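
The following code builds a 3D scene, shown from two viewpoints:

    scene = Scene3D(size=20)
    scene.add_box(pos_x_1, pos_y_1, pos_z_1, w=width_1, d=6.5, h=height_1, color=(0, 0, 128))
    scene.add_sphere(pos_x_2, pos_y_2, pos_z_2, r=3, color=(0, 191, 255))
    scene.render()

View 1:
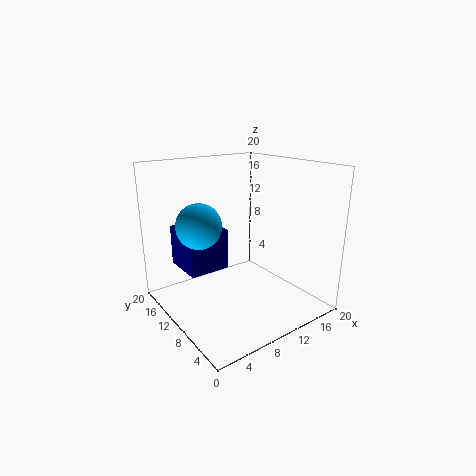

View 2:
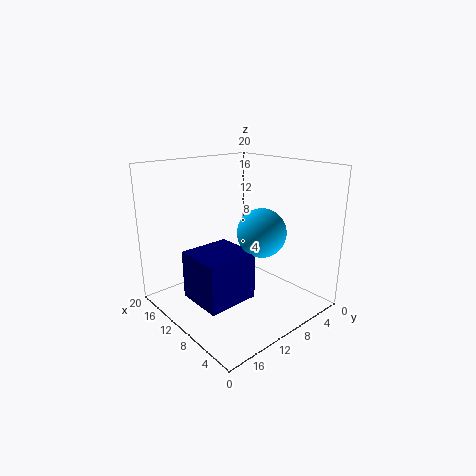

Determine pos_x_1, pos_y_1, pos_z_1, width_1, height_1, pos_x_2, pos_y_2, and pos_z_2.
pos_x_1 = 4
pos_y_1 = 12.5
pos_z_1 = 4.5
width_1 = 6
height_1 = 6
pos_x_2 = 4.5
pos_y_2 = 11
pos_z_2 = 12.5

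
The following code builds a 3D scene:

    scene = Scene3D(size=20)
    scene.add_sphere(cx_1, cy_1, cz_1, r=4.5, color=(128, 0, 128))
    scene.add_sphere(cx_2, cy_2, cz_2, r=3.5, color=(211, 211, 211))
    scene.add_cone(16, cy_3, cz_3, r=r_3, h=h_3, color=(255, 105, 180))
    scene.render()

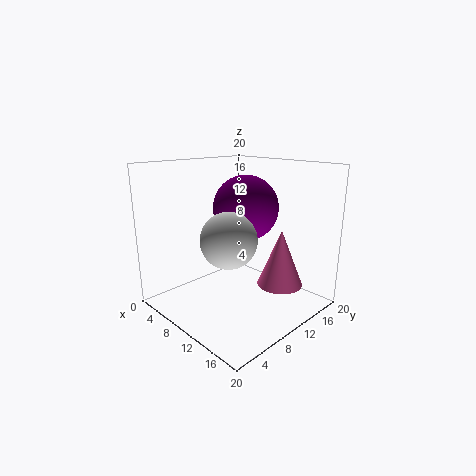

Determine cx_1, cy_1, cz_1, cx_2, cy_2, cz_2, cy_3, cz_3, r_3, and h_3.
cx_1 = 10; cy_1 = 11.5; cz_1 = 14; cx_2 = 13; cy_2 = 5.5; cz_2 = 11.5; cy_3 = 12; cz_3 = 4.5; r_3 = 3; h_3 = 7.5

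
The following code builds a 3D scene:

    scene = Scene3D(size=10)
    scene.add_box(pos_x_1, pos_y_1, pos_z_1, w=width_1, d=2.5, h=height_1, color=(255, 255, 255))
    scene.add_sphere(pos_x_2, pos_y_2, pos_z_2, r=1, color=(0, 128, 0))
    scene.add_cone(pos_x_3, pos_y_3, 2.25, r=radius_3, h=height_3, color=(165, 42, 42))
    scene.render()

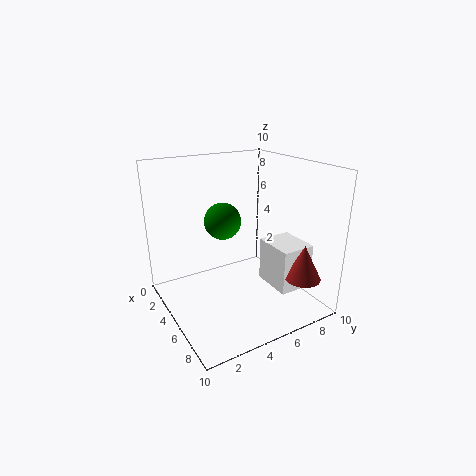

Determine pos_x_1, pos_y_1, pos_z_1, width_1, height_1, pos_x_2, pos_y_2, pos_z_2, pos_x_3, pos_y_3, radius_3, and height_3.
pos_x_1 = 4.5
pos_y_1 = 7.25
pos_z_1 = 1
width_1 = 3
height_1 = 3.25
pos_x_2 = 8
pos_y_2 = 2.25
pos_z_2 = 7.75
pos_x_3 = 8
pos_y_3 = 8.5
radius_3 = 1.25
height_3 = 2.5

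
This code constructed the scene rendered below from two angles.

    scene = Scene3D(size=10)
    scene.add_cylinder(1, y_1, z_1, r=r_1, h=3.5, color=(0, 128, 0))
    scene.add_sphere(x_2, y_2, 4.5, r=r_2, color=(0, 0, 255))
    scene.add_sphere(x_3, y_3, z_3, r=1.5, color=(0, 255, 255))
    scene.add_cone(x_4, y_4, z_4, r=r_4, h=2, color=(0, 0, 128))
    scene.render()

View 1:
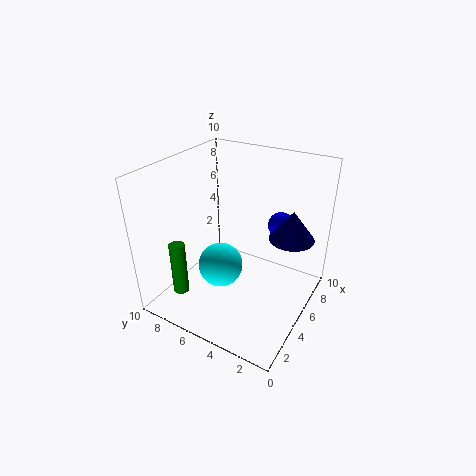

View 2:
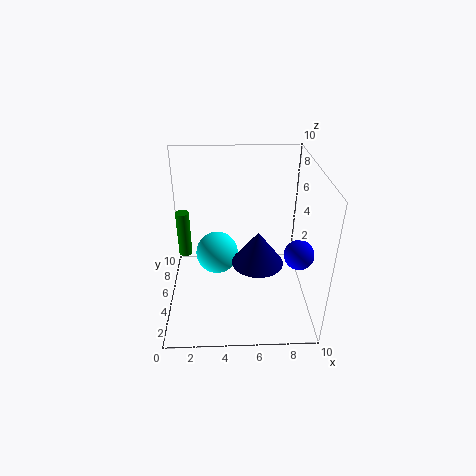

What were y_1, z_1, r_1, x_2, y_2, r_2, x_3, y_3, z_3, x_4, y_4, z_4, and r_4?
y_1 = 7; z_1 = 2.5; r_1 = 0.5; x_2 = 9; y_2 = 3.5; r_2 = 1; x_3 = 3.5; y_3 = 5.5; z_3 = 3.5; x_4 = 6; y_4 = 1.5; z_4 = 5.5; r_4 = 1.5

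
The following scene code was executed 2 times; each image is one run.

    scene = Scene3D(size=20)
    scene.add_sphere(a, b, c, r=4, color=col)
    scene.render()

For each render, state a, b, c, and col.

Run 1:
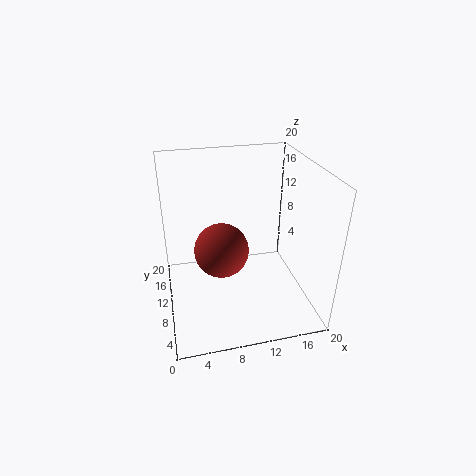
a = 8; b = 12; c = 7; col = 'brown'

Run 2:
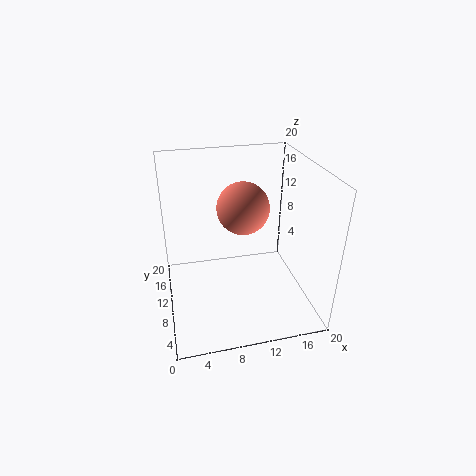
a = 12; b = 15; c = 12; col = 'salmon'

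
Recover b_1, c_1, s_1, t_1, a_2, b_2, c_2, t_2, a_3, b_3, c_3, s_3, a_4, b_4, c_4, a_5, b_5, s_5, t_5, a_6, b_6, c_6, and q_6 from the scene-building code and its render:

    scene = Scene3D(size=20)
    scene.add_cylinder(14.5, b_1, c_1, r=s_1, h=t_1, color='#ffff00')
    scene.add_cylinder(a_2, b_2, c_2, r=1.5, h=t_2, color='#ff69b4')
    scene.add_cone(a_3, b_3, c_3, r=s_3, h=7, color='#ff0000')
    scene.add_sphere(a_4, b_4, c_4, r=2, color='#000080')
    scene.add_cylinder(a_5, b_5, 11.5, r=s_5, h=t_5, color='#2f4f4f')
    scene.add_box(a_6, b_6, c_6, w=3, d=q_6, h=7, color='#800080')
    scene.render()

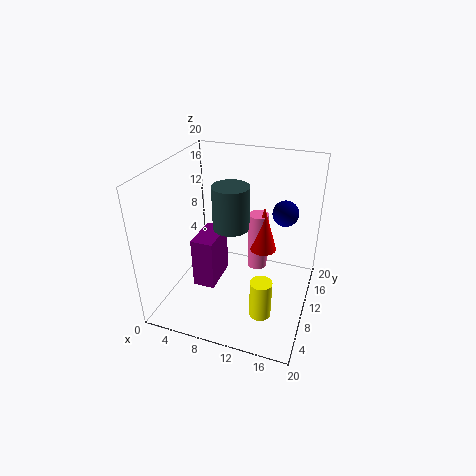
b_1 = 6.5; c_1 = 0.5; s_1 = 1.5; t_1 = 5.5; a_2 = 11.5; b_2 = 15; c_2 = 2.5; t_2 = 9; a_3 = 12.5; b_3 = 14.5; c_3 = 6; s_3 = 2; a_4 = 15; b_4 = 17.5; c_4 = 11; a_5 = 9; b_5 = 10; s_5 = 2.5; t_5 = 6; a_6 = 5; b_6 = 5.5; c_6 = 4; q_6 = 5.5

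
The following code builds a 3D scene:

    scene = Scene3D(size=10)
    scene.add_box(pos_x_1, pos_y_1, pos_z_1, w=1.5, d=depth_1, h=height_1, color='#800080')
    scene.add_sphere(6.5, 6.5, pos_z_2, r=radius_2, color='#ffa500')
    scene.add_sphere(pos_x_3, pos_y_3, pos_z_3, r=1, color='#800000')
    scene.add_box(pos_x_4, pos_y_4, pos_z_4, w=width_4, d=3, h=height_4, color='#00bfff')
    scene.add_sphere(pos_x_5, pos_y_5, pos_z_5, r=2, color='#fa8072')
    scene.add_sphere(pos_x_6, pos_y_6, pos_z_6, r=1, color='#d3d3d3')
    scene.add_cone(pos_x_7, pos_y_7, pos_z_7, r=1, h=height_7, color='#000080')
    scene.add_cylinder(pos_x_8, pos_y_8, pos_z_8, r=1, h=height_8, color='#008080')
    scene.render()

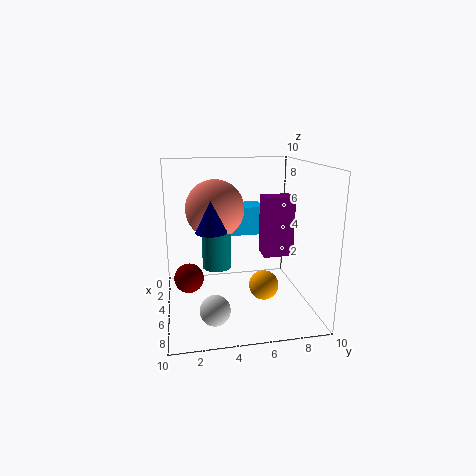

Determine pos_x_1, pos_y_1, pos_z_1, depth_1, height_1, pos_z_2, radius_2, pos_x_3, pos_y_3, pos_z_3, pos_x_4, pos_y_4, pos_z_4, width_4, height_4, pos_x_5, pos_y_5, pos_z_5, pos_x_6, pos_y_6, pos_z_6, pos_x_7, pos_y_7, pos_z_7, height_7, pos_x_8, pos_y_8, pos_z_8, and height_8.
pos_x_1 = 5
pos_y_1 = 6.5
pos_z_1 = 4
depth_1 = 2
height_1 = 4
pos_z_2 = 2
radius_2 = 1
pos_x_3 = 5.5
pos_y_3 = 1.5
pos_z_3 = 2.5
pos_x_4 = 2.5
pos_y_4 = 4
pos_z_4 = 5
width_4 = 2
height_4 = 2
pos_x_5 = 4.5
pos_y_5 = 3.5
pos_z_5 = 7
pos_x_6 = 7.5
pos_y_6 = 3
pos_z_6 = 1
pos_x_7 = 6.5
pos_y_7 = 3
pos_z_7 = 6
height_7 = 2
pos_x_8 = 5
pos_y_8 = 3.5
pos_z_8 = 3
height_8 = 5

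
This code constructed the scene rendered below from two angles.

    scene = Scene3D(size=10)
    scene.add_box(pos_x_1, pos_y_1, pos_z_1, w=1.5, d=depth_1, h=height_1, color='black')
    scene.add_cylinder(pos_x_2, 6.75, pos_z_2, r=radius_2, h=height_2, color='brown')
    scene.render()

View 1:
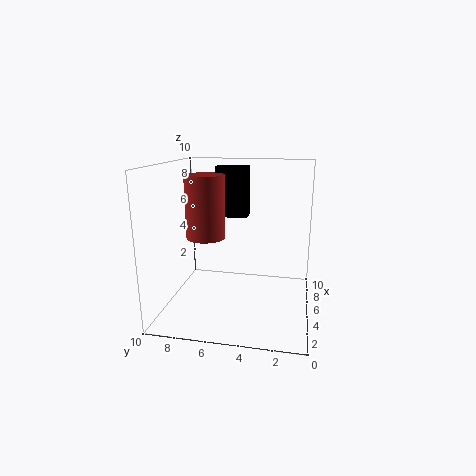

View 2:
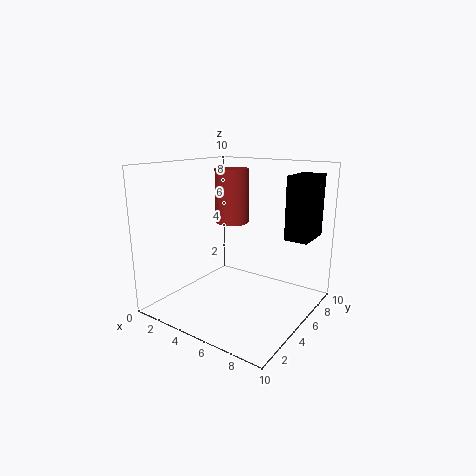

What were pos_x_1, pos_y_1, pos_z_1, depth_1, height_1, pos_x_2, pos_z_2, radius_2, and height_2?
pos_x_1 = 8.5; pos_y_1 = 5; pos_z_1 = 5.5; depth_1 = 2.5; height_1 = 4; pos_x_2 = 3.25; pos_z_2 = 5.5; radius_2 = 1.25; height_2 = 4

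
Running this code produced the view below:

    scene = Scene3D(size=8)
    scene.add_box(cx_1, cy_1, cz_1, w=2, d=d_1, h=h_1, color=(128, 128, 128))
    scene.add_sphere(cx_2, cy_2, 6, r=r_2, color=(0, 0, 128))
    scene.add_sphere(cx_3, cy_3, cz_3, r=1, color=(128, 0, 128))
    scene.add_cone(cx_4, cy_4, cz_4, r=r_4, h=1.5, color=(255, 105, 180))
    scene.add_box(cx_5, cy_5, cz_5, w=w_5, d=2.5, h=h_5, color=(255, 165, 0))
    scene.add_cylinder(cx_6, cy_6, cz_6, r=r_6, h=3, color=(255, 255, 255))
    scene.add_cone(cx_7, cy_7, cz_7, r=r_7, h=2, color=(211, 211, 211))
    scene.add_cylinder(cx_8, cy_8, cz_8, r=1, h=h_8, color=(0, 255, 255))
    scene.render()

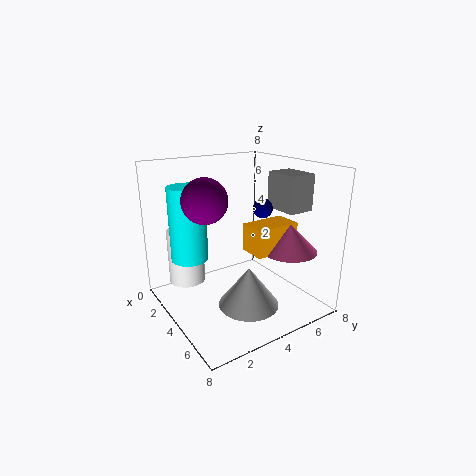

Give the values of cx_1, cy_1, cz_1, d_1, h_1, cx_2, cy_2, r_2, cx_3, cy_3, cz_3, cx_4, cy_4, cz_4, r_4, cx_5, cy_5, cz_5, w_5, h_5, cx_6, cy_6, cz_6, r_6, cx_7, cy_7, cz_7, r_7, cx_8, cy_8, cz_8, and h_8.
cx_1 = 4
cy_1 = 6
cz_1 = 5.5
d_1 = 1.5
h_1 = 2
cx_2 = 5.5
cy_2 = 4.5
r_2 = 0.5
cx_3 = 6
cy_3 = 1
cz_3 = 7
cx_4 = 6
cy_4 = 6
cz_4 = 3.5
r_4 = 1.5
cx_5 = 4.5
cy_5 = 4
cz_5 = 3.5
w_5 = 1.5
h_5 = 1.5
cx_6 = 2.5
cy_6 = 1.5
cz_6 = 1.5
r_6 = 1
cx_7 = 6.5
cy_7 = 3
cz_7 = 1.5
r_7 = 1.5
cx_8 = 3
cy_8 = 1.5
cz_8 = 3
h_8 = 4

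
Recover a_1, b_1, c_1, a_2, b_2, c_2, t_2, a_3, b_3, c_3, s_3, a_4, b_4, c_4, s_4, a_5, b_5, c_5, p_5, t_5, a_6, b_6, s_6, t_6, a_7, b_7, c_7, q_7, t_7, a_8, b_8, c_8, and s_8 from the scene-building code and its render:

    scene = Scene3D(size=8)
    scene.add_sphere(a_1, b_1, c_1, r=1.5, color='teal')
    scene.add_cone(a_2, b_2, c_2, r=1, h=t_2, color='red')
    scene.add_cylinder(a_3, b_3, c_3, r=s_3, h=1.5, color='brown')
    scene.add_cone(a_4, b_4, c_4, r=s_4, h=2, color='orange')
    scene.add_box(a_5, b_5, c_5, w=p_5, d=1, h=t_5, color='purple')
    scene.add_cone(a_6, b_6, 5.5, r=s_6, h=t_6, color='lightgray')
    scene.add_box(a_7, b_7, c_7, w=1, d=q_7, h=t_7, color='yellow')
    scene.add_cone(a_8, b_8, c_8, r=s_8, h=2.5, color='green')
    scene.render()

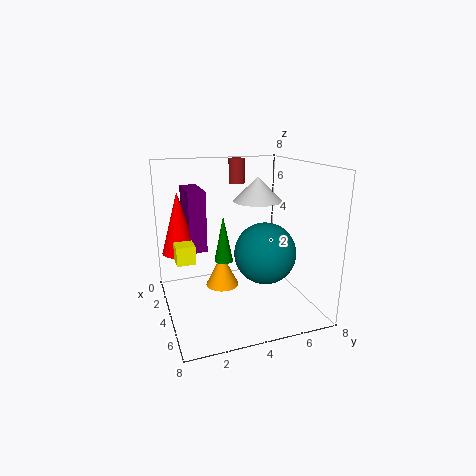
a_1 = 6.5, b_1 = 4.5, c_1 = 4, a_2 = 2.5, b_2 = 1, c_2 = 3, t_2 = 3.5, a_3 = 1, b_3 = 5, c_3 = 6.5, s_3 = 0.5, a_4 = 2.5, b_4 = 3.5, c_4 = 0.5, s_4 = 1, a_5 = 0.5, b_5 = 1.5, c_5 = 3, p_5 = 2.5, t_5 = 3.5, a_6 = 2, b_6 = 6, s_6 = 1.5, t_6 = 1.5, a_7 = 3.5, b_7 = 0.5, c_7 = 3, q_7 = 1, t_7 = 1, a_8 = 4.5, b_8 = 3, c_8 = 3, s_8 = 0.5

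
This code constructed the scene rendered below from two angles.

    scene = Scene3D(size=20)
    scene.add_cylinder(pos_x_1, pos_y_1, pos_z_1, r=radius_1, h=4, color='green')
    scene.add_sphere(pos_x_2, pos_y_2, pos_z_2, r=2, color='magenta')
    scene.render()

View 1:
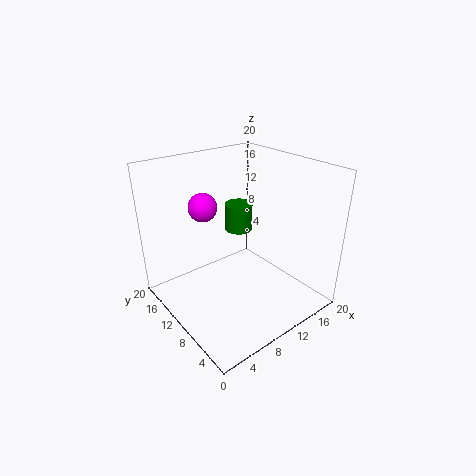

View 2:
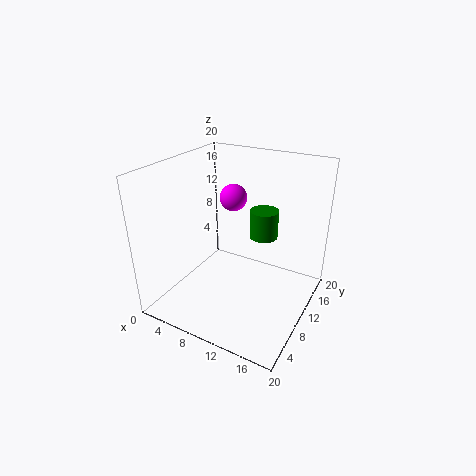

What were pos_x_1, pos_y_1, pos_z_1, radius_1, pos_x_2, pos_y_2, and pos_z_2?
pos_x_1 = 12.5
pos_y_1 = 13
pos_z_1 = 9.5
radius_1 = 2
pos_x_2 = 7
pos_y_2 = 14
pos_z_2 = 14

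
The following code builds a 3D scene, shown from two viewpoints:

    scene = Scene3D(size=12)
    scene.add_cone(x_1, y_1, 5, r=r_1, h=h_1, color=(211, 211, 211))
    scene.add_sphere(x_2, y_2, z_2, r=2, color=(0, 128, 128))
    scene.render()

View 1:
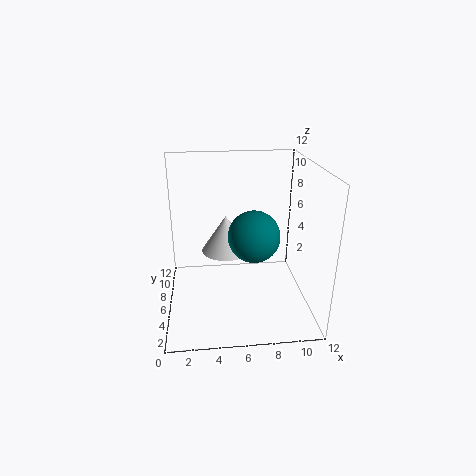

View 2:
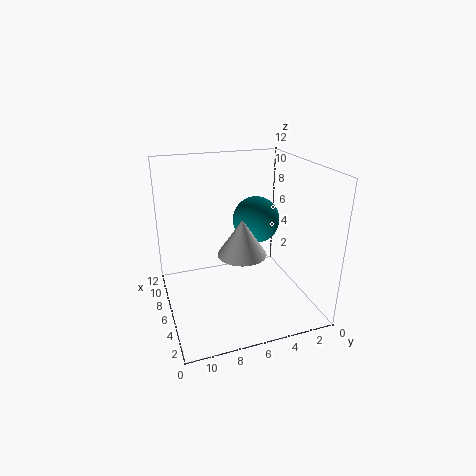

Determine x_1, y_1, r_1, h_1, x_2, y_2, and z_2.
x_1 = 5
y_1 = 6
r_1 = 2
h_1 = 3
x_2 = 7
y_2 = 4
z_2 = 7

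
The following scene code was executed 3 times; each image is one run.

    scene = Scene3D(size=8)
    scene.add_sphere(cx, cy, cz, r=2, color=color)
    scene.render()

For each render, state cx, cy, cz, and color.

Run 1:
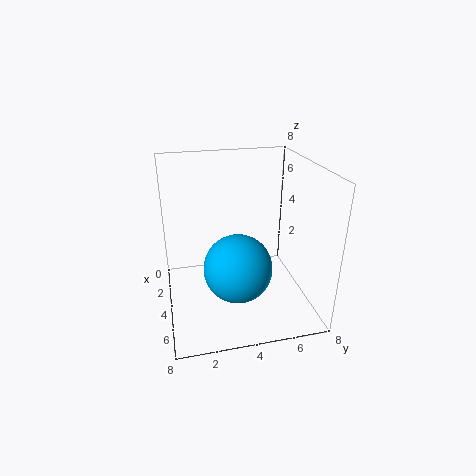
cx = 4
cy = 4
cz = 2
color = 'deepskyblue'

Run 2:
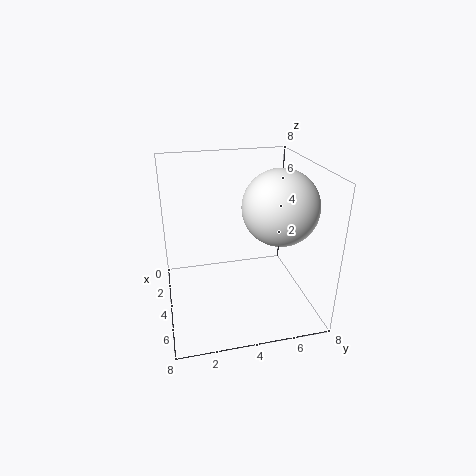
cx = 5
cy = 6
cz = 6
color = 'white'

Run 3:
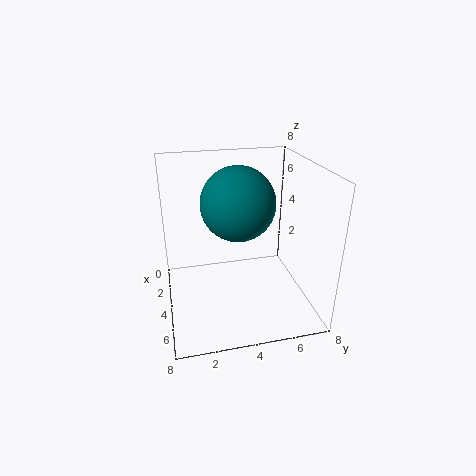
cx = 4
cy = 4
cz = 6
color = 'teal'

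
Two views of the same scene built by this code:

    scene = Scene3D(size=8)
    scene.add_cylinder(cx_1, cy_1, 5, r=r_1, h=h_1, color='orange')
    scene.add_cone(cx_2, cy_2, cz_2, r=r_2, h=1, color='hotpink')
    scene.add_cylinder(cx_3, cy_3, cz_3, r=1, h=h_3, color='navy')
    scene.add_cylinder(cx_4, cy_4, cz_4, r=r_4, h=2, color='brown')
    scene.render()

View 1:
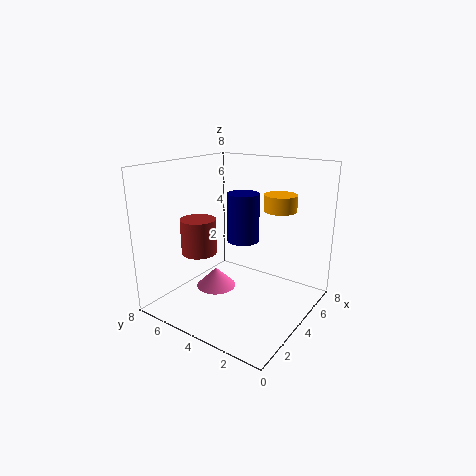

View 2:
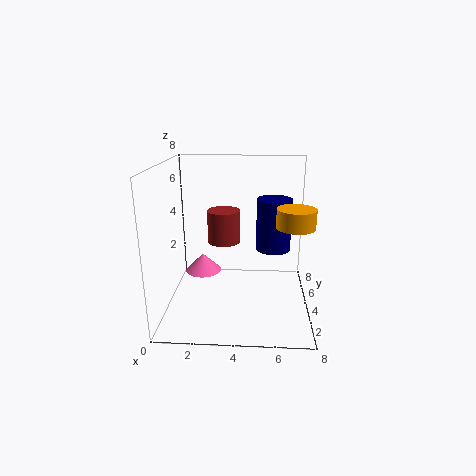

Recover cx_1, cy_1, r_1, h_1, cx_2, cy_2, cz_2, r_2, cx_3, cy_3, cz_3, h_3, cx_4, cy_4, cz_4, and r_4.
cx_1 = 7
cy_1 = 3
r_1 = 1
h_1 = 1
cx_2 = 2
cy_2 = 4
cz_2 = 2
r_2 = 1
cx_3 = 6
cy_3 = 5
cz_3 = 3
h_3 = 3
cx_4 = 3
cy_4 = 6
cz_4 = 3
r_4 = 1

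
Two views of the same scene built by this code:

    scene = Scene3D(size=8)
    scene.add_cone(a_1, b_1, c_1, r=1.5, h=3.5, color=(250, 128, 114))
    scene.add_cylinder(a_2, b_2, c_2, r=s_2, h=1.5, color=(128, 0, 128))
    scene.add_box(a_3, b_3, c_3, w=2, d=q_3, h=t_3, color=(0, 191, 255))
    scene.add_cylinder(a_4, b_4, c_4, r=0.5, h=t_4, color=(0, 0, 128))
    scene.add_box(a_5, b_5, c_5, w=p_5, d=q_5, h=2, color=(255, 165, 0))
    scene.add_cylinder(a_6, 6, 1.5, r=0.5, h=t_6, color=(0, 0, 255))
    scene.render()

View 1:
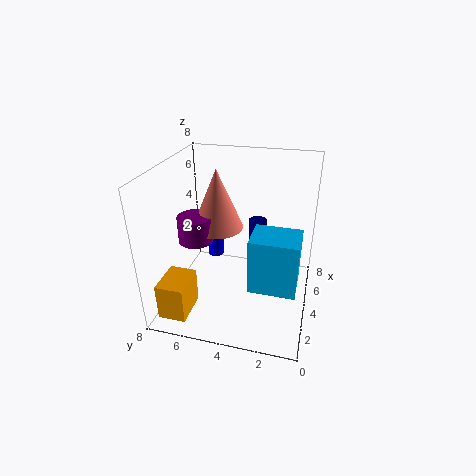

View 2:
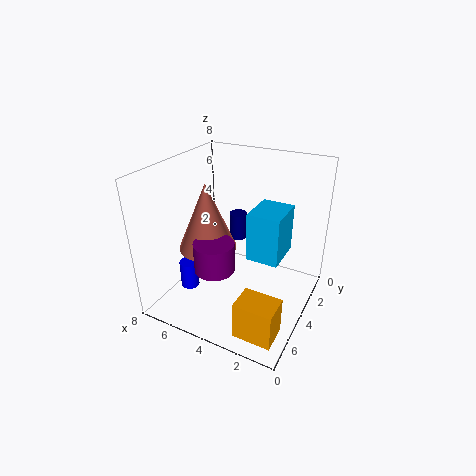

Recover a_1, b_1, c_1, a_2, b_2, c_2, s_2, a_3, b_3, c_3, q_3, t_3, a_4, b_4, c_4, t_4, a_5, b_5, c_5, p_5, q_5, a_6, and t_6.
a_1 = 5
b_1 = 5.5
c_1 = 4
a_2 = 4
b_2 = 6.5
c_2 = 3.5
s_2 = 1
a_3 = 2
b_3 = 0.5
c_3 = 2
q_3 = 2.5
t_3 = 3
a_4 = 4.5
b_4 = 3
c_4 = 3.5
t_4 = 1.5
a_5 = 0.5
b_5 = 6
c_5 = 0.5
p_5 = 2
q_5 = 1.5
a_6 = 6
t_6 = 1.5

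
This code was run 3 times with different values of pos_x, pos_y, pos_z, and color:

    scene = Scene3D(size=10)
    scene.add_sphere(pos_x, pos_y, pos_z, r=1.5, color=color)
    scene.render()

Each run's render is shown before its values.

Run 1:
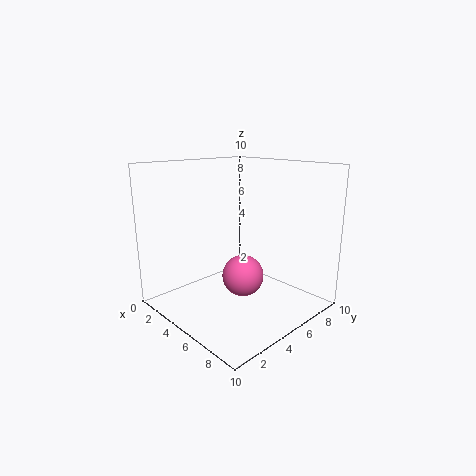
pos_x = 5, pos_y = 5.5, pos_z = 2, color = 'hotpink'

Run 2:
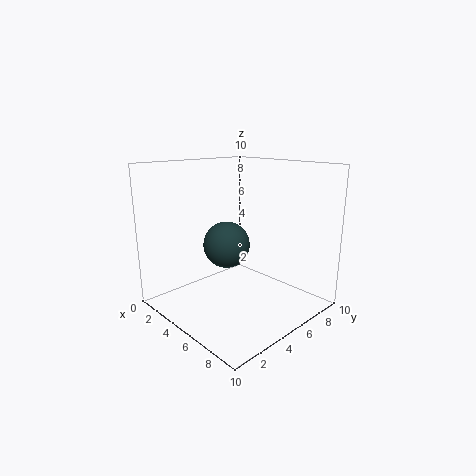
pos_x = 5.5, pos_y = 3.5, pos_z = 5, color = 'darkslategray'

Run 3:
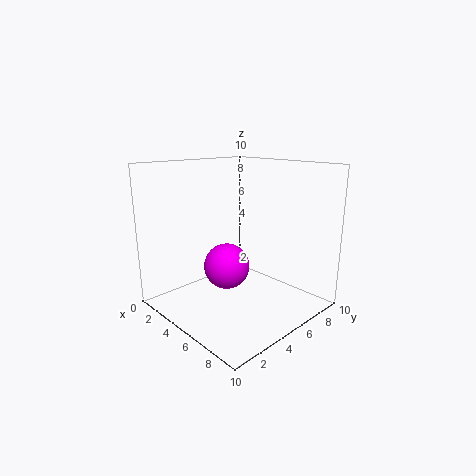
pos_x = 5.5, pos_y = 3.5, pos_z = 3.5, color = 'magenta'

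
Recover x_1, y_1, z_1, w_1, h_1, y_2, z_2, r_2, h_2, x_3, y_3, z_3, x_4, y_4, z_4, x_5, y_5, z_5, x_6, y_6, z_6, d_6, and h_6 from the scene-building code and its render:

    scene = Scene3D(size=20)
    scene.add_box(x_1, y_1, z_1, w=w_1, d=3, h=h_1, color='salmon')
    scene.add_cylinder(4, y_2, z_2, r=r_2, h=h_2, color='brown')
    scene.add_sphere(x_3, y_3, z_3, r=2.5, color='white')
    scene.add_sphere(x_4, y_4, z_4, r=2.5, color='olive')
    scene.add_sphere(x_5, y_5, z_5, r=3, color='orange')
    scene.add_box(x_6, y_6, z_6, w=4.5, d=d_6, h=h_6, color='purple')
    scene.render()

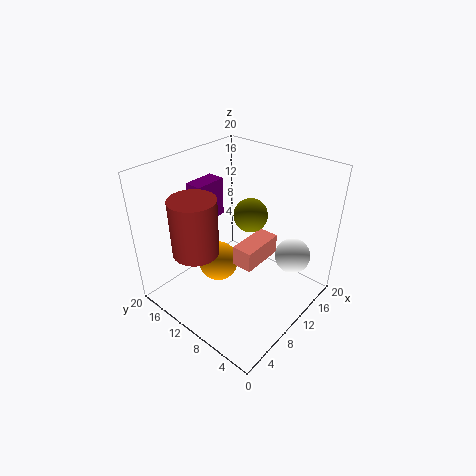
x_1 = 9.5, y_1 = 7.5, z_1 = 5.5, w_1 = 6.5, h_1 = 3, y_2 = 12, z_2 = 10, r_2 = 3, h_2 = 7.5, x_3 = 15, y_3 = 4, z_3 = 7, x_4 = 14, y_4 = 11, z_4 = 11.5, x_5 = 10, y_5 = 14, z_5 = 4, x_6 = 7.5, y_6 = 14.5, z_6 = 11.5, d_6 = 2.5, h_6 = 5.5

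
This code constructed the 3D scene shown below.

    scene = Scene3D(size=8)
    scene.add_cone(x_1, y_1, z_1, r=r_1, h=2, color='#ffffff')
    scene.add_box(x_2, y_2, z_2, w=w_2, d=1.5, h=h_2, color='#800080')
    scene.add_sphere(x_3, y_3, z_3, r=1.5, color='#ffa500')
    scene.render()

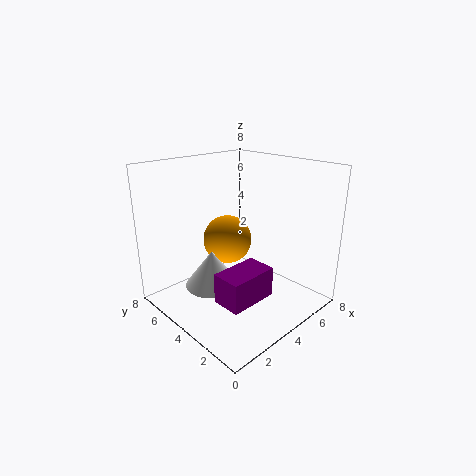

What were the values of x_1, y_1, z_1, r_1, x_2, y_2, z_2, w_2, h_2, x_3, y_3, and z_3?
x_1 = 2.5
y_1 = 4.5
z_1 = 1.5
r_1 = 1.5
x_2 = 1
y_2 = 1
z_2 = 2
w_2 = 2.5
h_2 = 1.5
x_3 = 5
y_3 = 6
z_3 = 3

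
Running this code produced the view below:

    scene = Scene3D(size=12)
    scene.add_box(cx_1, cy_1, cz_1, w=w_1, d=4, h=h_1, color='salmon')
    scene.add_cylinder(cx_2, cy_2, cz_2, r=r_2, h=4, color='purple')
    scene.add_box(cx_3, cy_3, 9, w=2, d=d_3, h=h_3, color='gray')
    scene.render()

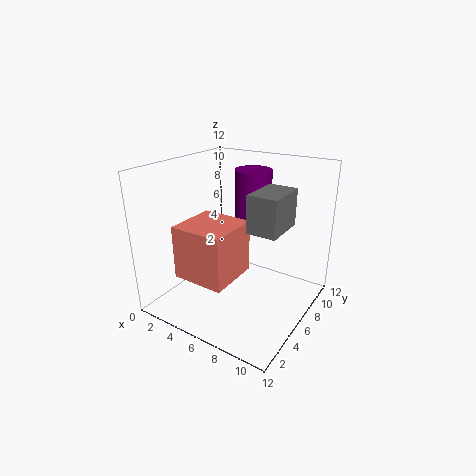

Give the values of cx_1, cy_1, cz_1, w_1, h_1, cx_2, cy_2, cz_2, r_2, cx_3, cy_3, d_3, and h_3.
cx_1 = 4, cy_1 = 0.5, cz_1 = 4.5, w_1 = 4, h_1 = 4, cx_2 = 6.5, cy_2 = 7.5, cz_2 = 7.5, r_2 = 1.5, cx_3 = 9.5, cy_3 = 1.5, d_3 = 3, h_3 = 2.5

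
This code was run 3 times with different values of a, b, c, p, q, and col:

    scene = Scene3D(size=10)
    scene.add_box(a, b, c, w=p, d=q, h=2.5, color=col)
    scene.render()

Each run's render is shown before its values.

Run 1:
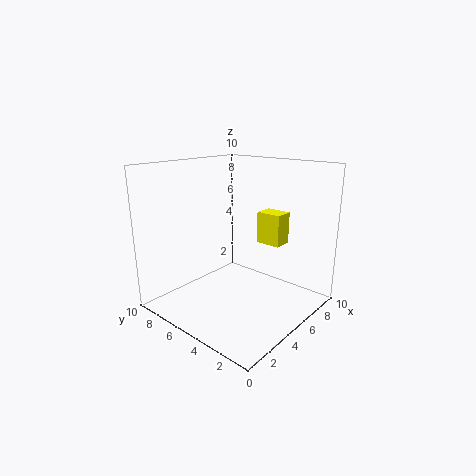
a = 8.5
b = 4
c = 3.5
p = 1.5
q = 2
col = 'yellow'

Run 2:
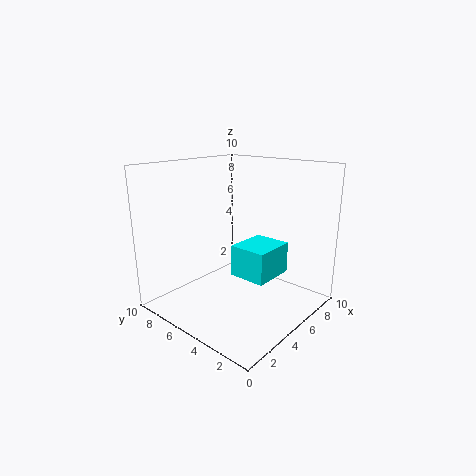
a = 6.5
b = 4
c = 1
p = 3.5
q = 3
col = 'cyan'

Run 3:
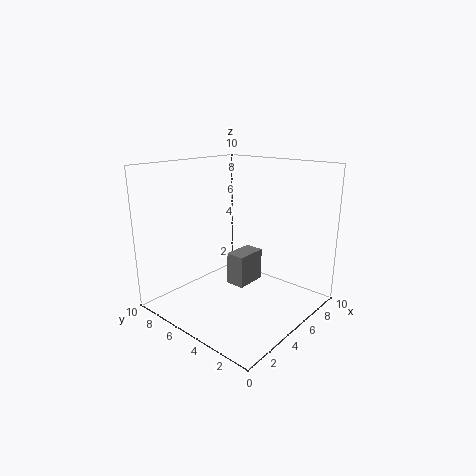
a = 6
b = 5.5
c = 0.5
p = 2.5
q = 1.5
col = 'gray'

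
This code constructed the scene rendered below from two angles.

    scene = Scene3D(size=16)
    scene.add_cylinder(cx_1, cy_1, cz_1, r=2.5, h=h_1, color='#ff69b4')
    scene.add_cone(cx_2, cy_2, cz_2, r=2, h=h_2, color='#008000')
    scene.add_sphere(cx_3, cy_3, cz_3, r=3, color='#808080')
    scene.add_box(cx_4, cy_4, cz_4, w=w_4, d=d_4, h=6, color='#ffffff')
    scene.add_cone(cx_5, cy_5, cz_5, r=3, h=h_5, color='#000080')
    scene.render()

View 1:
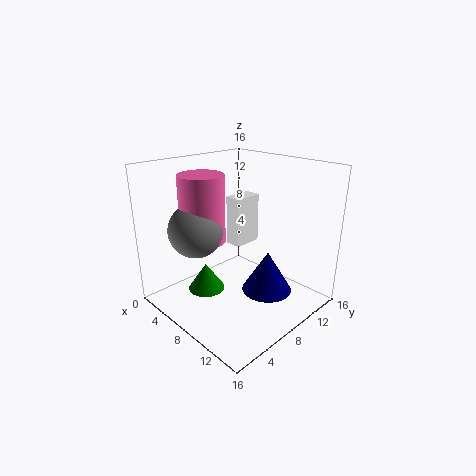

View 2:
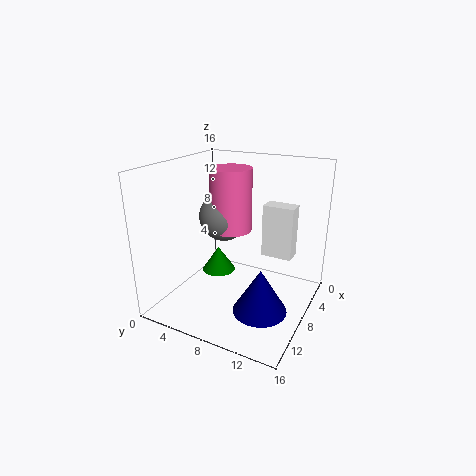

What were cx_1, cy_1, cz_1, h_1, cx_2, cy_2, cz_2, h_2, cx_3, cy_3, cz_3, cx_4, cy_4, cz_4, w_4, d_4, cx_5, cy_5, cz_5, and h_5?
cx_1 = 5
cy_1 = 5.5
cz_1 = 7.5
h_1 = 7.5
cx_2 = 6.5
cy_2 = 4.5
cz_2 = 2.5
h_2 = 3
cx_3 = 5
cy_3 = 4.5
cz_3 = 9
cx_4 = 4
cy_4 = 10
cz_4 = 5.5
w_4 = 2
d_4 = 3.5
cx_5 = 9.5
cy_5 = 11.5
cz_5 = 0.5
h_5 = 5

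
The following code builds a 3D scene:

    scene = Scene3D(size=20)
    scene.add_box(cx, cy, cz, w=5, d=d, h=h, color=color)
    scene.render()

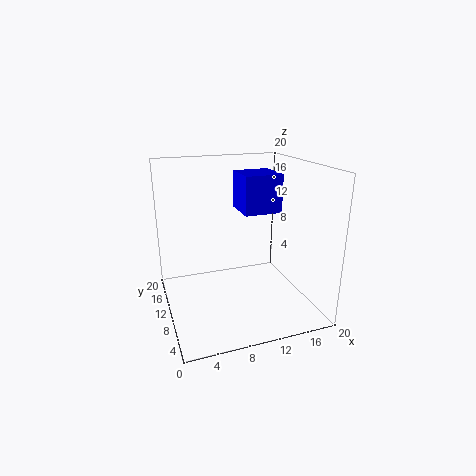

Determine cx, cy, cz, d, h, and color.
cx = 10
cy = 7
cz = 14
d = 5
h = 5
color = 'blue'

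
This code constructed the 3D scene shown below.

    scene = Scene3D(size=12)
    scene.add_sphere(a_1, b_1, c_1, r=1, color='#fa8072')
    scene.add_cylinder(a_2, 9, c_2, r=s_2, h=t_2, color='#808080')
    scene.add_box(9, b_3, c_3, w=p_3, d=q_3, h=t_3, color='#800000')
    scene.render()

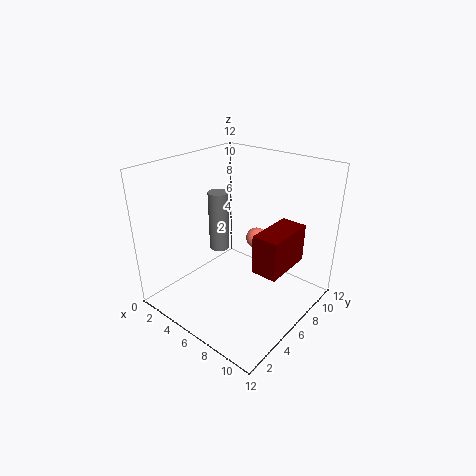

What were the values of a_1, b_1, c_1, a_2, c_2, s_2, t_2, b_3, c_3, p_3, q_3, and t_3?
a_1 = 5; b_1 = 10; c_1 = 4; a_2 = 1; c_2 = 2; s_2 = 1; t_2 = 6; b_3 = 4; c_3 = 5; p_3 = 2; q_3 = 4; t_3 = 3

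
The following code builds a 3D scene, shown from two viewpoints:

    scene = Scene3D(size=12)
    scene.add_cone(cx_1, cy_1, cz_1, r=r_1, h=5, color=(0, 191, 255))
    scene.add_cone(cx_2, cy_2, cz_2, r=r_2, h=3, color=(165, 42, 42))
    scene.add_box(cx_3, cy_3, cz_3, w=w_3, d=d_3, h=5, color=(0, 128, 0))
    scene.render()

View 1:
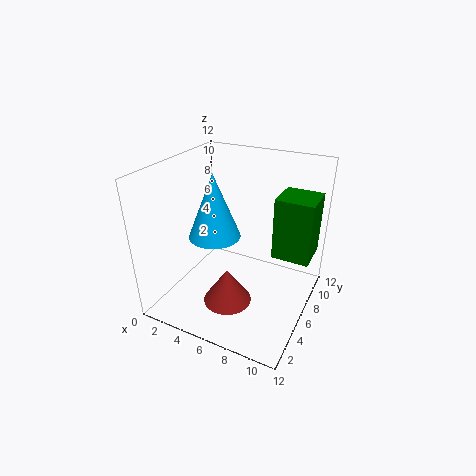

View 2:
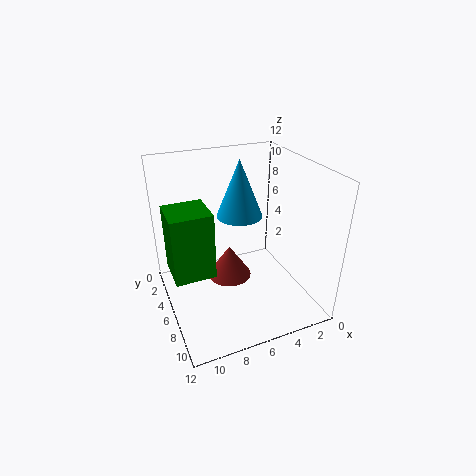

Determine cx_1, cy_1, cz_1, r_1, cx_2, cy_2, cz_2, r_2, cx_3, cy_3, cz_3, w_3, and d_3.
cx_1 = 5
cy_1 = 4
cz_1 = 7
r_1 = 2
cx_2 = 6
cy_2 = 4
cz_2 = 1
r_2 = 2
cx_3 = 9
cy_3 = 6
cz_3 = 5
w_3 = 3
d_3 = 3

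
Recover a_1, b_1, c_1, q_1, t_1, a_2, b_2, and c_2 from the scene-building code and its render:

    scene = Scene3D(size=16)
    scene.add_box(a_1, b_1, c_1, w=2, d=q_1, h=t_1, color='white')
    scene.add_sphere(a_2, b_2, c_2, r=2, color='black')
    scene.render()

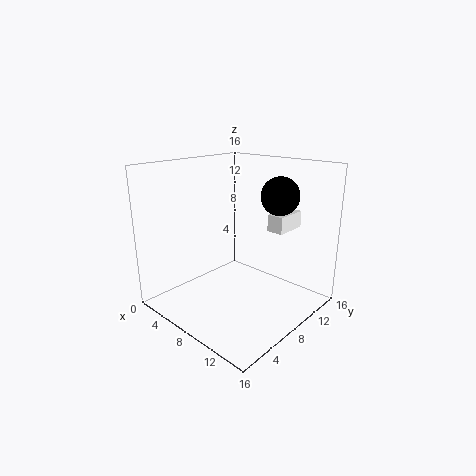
a_1 = 9, b_1 = 12, c_1 = 8, q_1 = 4, t_1 = 2, a_2 = 12, b_2 = 10, c_2 = 13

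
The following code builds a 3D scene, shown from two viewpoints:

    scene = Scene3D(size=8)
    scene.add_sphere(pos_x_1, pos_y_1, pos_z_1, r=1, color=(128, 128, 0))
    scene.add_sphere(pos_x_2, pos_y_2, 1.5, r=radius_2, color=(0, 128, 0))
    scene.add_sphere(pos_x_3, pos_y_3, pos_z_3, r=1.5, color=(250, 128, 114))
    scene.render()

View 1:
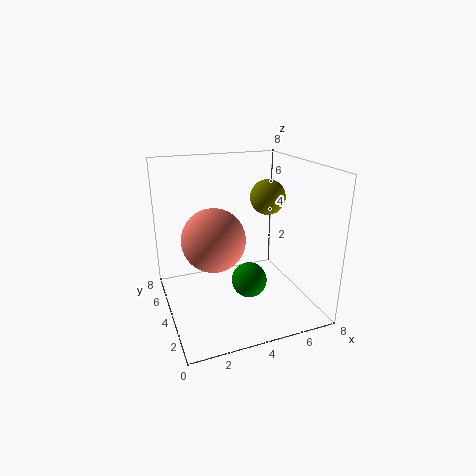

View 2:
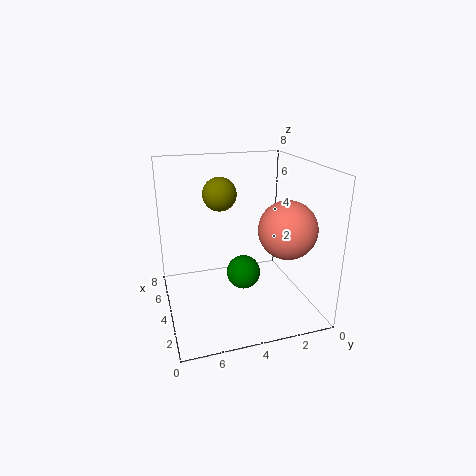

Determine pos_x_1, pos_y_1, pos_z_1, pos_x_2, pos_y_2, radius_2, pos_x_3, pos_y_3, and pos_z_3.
pos_x_1 = 6, pos_y_1 = 4.5, pos_z_1 = 6, pos_x_2 = 4.5, pos_y_2 = 3.5, radius_2 = 1, pos_x_3 = 2, pos_y_3 = 2, pos_z_3 = 5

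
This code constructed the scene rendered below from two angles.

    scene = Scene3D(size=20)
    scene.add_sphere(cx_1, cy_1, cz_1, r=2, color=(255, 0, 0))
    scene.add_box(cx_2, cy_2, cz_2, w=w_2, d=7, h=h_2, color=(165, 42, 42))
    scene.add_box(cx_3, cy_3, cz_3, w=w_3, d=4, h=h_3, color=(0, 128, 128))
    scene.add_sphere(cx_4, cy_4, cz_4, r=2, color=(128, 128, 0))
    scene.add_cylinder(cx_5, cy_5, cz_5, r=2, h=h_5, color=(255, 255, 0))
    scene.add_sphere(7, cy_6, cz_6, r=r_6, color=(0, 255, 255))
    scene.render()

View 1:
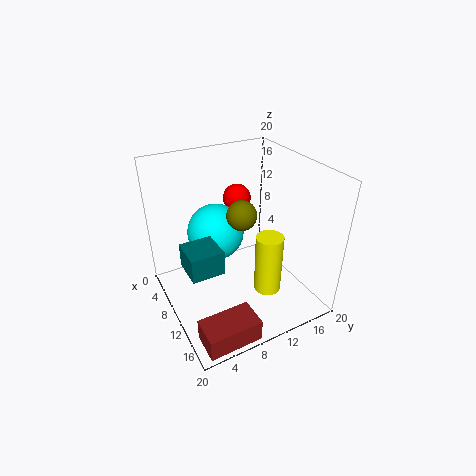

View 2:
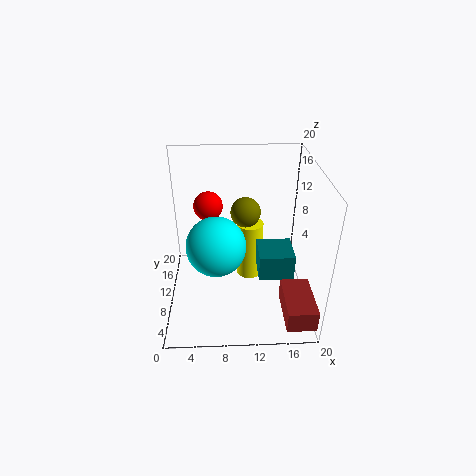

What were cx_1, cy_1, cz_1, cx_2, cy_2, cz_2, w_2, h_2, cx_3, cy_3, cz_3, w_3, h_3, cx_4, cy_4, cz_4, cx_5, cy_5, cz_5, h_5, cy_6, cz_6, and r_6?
cx_1 = 6; cy_1 = 12; cz_1 = 14; cx_2 = 16; cy_2 = 1; cz_2 = 1; w_2 = 4; h_2 = 3; cx_3 = 12; cy_3 = 1; cz_3 = 10; w_3 = 4; h_3 = 3; cx_4 = 11; cy_4 = 10; cz_4 = 14; cx_5 = 12; cy_5 = 14; cz_5 = 1; h_5 = 9; cy_6 = 8; cz_6 = 10; r_6 = 4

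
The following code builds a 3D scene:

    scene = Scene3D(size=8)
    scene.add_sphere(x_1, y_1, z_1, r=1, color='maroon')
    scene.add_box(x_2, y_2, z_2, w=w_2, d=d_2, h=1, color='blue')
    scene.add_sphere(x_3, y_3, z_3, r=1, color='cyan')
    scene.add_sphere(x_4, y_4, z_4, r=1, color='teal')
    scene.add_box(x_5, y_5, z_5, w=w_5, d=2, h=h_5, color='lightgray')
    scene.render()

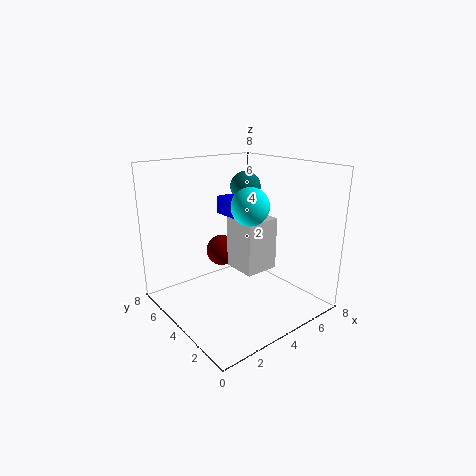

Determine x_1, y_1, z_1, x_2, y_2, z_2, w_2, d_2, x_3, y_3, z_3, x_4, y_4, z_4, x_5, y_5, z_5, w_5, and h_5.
x_1 = 5, y_1 = 7, z_1 = 2, x_2 = 4, y_2 = 4, z_2 = 5, w_2 = 1, d_2 = 2, x_3 = 4, y_3 = 3, z_3 = 6, x_4 = 7, y_4 = 7, z_4 = 6, x_5 = 4, y_5 = 3, z_5 = 2, w_5 = 2, h_5 = 3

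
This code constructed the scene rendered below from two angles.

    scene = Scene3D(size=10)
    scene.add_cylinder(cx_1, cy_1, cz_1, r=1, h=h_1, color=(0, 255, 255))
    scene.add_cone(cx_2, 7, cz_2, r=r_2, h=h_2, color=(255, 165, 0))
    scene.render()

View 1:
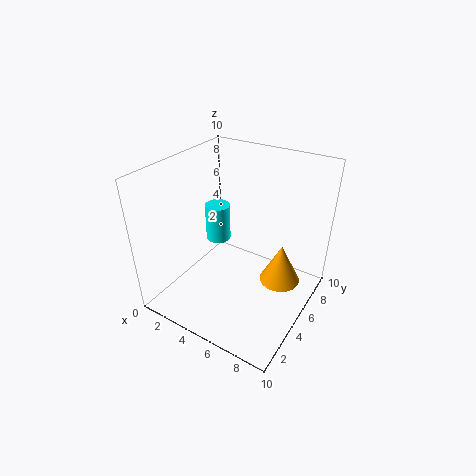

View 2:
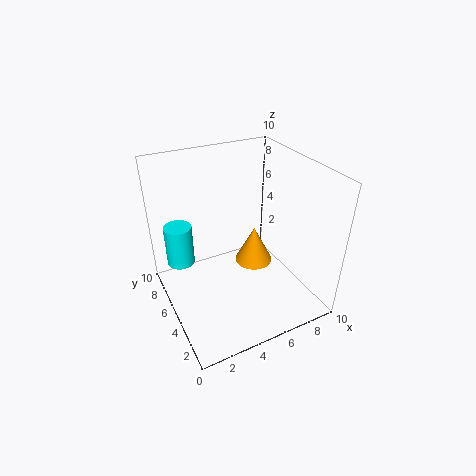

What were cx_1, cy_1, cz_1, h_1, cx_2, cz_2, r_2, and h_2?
cx_1 = 1.5, cy_1 = 7.5, cz_1 = 2.5, h_1 = 3, cx_2 = 7.5, cz_2 = 1, r_2 = 1.5, h_2 = 3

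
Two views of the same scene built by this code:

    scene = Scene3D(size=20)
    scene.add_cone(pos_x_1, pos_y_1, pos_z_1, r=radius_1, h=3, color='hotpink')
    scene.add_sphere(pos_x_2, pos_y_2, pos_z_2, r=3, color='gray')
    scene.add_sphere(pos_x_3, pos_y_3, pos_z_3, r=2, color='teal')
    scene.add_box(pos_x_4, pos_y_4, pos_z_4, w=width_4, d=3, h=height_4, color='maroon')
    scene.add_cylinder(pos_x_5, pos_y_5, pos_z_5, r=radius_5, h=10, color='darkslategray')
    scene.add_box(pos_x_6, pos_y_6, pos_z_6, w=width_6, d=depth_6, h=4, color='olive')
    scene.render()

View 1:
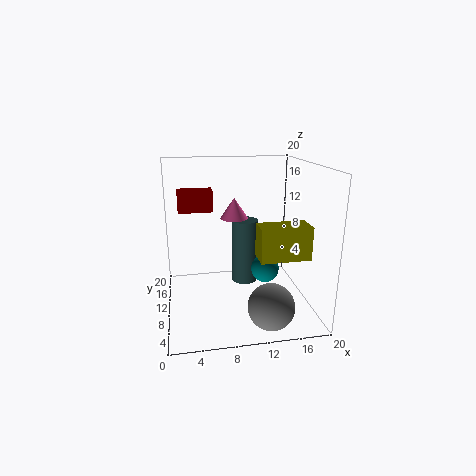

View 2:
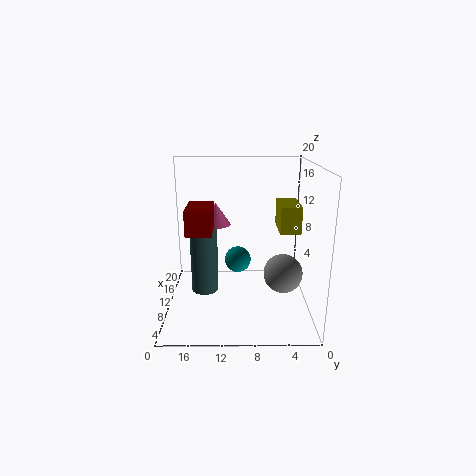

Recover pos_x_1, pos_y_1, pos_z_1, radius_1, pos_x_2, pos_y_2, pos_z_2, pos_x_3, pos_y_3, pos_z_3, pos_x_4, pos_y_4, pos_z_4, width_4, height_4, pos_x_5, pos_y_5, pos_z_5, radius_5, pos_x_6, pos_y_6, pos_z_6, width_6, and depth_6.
pos_x_1 = 10
pos_y_1 = 13
pos_z_1 = 12
radius_1 = 2
pos_x_2 = 13
pos_y_2 = 3
pos_z_2 = 3
pos_x_3 = 14
pos_y_3 = 10
pos_z_3 = 5
pos_x_4 = 2
pos_y_4 = 13
pos_z_4 = 13
width_4 = 5
height_4 = 3
pos_x_5 = 12
pos_y_5 = 15
pos_z_5 = 1
radius_5 = 2
pos_x_6 = 11
pos_y_6 = 1
pos_z_6 = 10
width_6 = 6
depth_6 = 3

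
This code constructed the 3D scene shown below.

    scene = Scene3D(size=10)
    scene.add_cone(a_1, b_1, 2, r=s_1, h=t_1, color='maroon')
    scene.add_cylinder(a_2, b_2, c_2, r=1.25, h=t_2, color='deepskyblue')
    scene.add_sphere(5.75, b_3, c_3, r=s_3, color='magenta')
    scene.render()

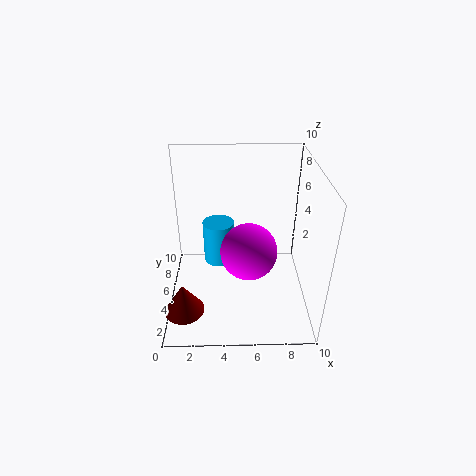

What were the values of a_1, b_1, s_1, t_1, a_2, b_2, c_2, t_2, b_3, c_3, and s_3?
a_1 = 1.5, b_1 = 1.25, s_1 = 1.25, t_1 = 2, a_2 = 3.5, b_2 = 8.5, c_2 = 0.75, t_2 = 3.5, b_3 = 4.75, c_3 = 4, s_3 = 2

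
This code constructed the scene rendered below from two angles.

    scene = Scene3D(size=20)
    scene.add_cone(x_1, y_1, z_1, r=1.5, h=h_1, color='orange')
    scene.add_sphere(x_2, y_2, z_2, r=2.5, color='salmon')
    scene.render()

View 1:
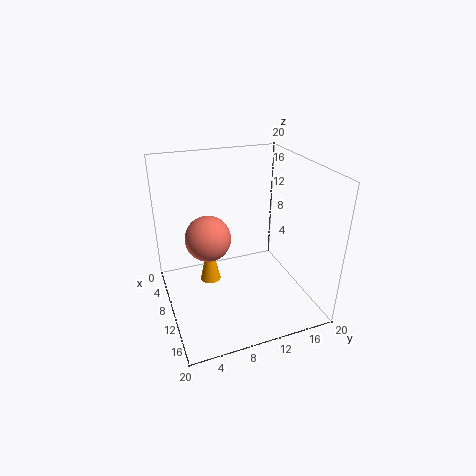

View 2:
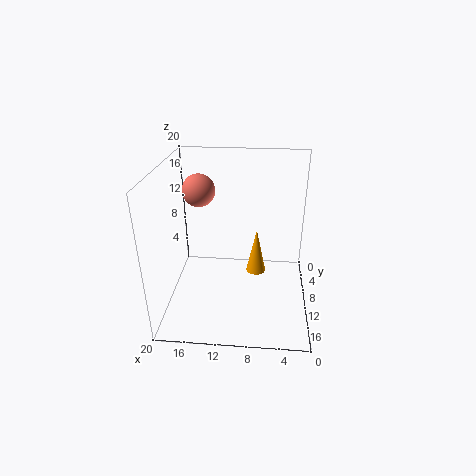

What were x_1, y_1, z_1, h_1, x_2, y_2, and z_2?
x_1 = 7.5, y_1 = 6.5, z_1 = 2.5, h_1 = 7, x_2 = 16.5, y_2 = 4, z_2 = 14.5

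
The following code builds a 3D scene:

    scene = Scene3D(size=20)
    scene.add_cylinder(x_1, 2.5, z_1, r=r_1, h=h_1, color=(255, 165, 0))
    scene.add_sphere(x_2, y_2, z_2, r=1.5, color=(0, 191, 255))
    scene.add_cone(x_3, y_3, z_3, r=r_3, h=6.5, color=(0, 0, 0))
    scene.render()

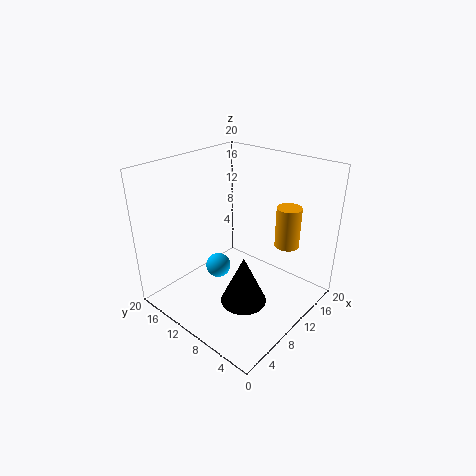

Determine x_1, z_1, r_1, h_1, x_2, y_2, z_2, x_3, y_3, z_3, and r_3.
x_1 = 10.5, z_1 = 11.5, r_1 = 1.5, h_1 = 5, x_2 = 4.5, y_2 = 8.5, z_2 = 9, x_3 = 6.5, y_3 = 6, z_3 = 3.5, r_3 = 3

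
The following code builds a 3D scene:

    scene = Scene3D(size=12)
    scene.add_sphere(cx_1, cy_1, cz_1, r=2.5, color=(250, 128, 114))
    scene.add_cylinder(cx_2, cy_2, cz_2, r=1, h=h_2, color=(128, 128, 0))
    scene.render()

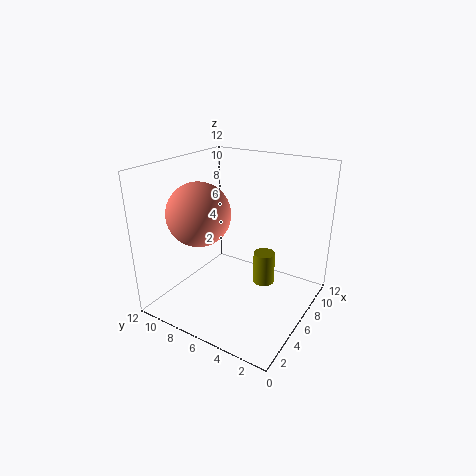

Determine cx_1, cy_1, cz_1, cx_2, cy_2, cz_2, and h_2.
cx_1 = 3.5
cy_1 = 8
cz_1 = 8.5
cx_2 = 9
cy_2 = 5
cz_2 = 0.5
h_2 = 3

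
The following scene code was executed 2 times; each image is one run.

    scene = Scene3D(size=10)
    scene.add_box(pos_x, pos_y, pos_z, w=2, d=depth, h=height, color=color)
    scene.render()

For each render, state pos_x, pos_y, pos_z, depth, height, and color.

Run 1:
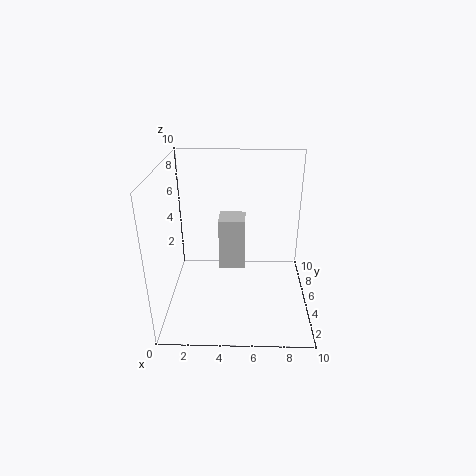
pos_x = 3.5
pos_y = 6.5
pos_z = 1.5
depth = 2
height = 4
color = 'lightgray'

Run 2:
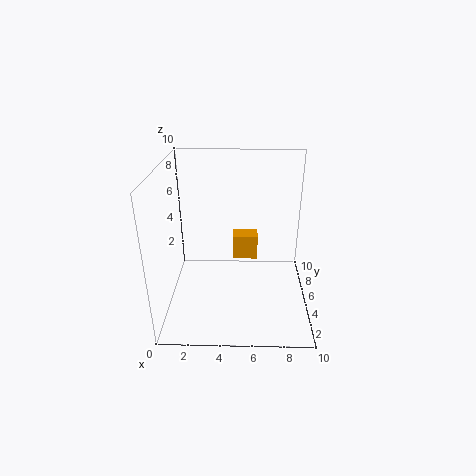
pos_x = 4.5
pos_y = 8
pos_z = 1.5
depth = 1.5
height = 2
color = 'orange'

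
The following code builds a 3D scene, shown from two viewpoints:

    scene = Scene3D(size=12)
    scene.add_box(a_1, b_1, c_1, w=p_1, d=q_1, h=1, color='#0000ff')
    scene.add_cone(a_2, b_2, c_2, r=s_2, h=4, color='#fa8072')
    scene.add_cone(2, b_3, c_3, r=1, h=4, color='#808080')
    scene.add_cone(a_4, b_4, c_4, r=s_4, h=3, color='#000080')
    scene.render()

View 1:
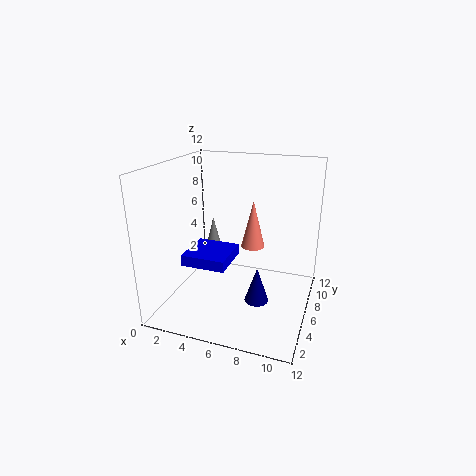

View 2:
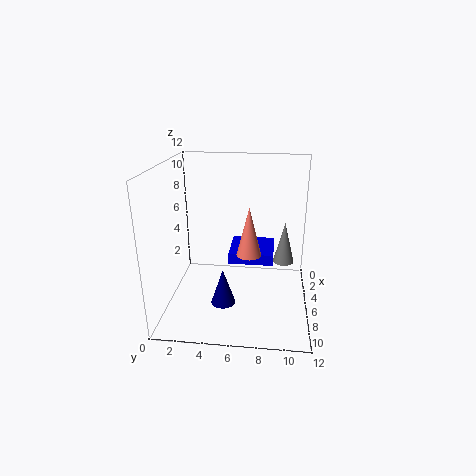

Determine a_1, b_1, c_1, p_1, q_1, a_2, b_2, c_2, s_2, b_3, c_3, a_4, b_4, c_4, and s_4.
a_1 = 1; b_1 = 5; c_1 = 3; p_1 = 4; q_1 = 4; a_2 = 7; b_2 = 7; c_2 = 5; s_2 = 1; b_3 = 10; c_3 = 2; a_4 = 8; b_4 = 5; c_4 = 1; s_4 = 1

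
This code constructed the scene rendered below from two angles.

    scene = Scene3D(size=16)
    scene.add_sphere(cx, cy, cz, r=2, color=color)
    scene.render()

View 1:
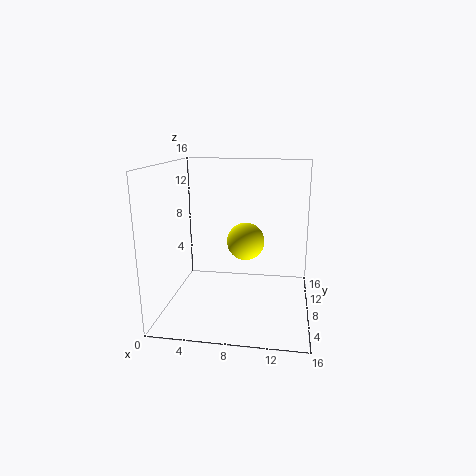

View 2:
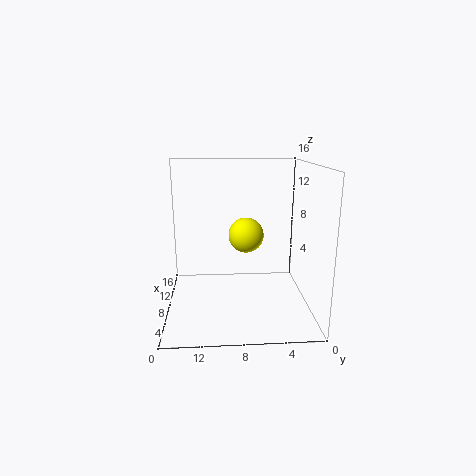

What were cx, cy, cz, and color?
cx = 9; cy = 7; cz = 8; color = 'yellow'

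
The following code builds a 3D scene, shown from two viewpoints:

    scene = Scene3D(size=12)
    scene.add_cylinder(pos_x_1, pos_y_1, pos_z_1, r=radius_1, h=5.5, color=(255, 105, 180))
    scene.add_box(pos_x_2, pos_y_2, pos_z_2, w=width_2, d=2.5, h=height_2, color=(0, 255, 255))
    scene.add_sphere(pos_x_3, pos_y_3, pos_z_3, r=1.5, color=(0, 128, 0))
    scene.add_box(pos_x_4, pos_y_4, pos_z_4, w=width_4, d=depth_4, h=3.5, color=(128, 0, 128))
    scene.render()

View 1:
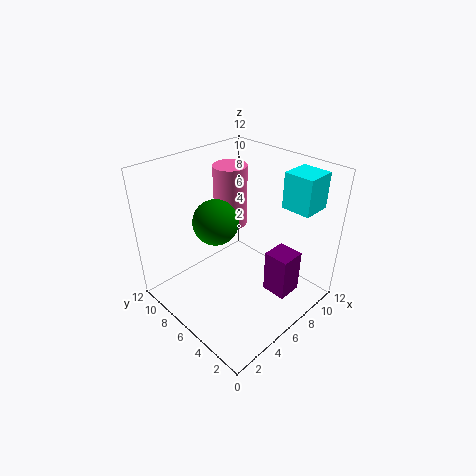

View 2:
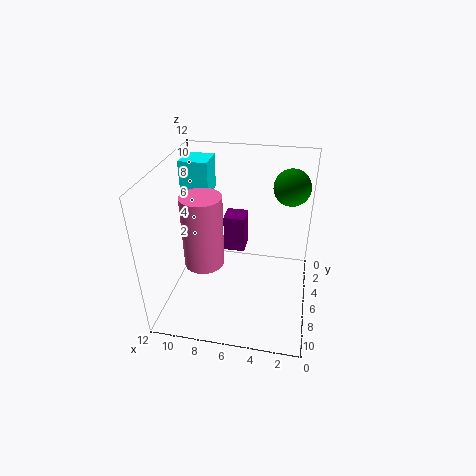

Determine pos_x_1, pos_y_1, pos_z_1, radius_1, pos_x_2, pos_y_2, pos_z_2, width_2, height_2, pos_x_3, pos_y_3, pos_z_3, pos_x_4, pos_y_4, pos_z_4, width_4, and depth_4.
pos_x_1 = 8; pos_y_1 = 9; pos_z_1 = 5.5; radius_1 = 1.5; pos_x_2 = 9; pos_y_2 = 1.5; pos_z_2 = 8.5; width_2 = 2.5; height_2 = 3; pos_x_3 = 2; pos_y_3 = 4; pos_z_3 = 10; pos_x_4 = 6; pos_y_4 = 1; pos_z_4 = 2.5; width_4 = 2; depth_4 = 2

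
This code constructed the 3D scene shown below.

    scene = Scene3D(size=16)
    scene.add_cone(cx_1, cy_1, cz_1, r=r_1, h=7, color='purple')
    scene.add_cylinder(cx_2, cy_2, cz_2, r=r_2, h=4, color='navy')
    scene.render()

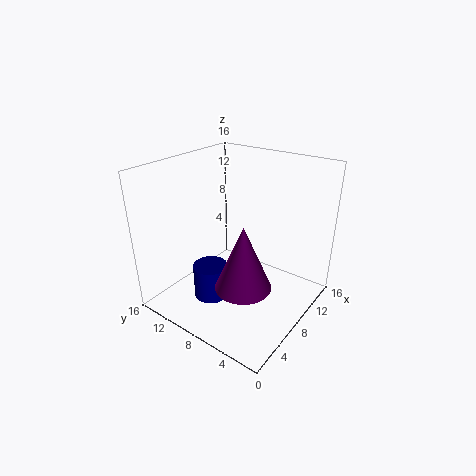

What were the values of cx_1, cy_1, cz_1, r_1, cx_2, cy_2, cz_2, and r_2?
cx_1 = 5.5
cy_1 = 5.5
cz_1 = 4
r_1 = 3
cx_2 = 6
cy_2 = 10.5
cz_2 = 0.5
r_2 = 2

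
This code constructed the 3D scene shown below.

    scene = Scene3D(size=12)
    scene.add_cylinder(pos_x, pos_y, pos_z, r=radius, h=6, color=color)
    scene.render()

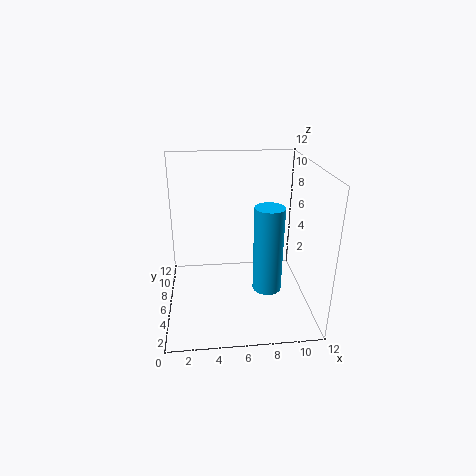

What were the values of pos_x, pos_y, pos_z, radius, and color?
pos_x = 7.5; pos_y = 1; pos_z = 4.5; radius = 1; color = 'deepskyblue'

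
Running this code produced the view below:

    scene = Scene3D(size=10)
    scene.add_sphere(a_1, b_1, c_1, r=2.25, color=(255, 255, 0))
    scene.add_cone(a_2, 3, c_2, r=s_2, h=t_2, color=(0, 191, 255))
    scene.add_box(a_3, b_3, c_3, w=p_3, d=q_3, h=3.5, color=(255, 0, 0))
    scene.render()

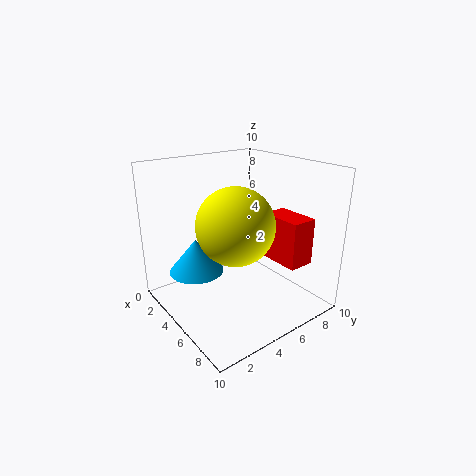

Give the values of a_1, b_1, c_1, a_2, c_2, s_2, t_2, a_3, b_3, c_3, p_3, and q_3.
a_1 = 7.75
b_1 = 2.75
c_1 = 7.25
a_2 = 2.5
c_2 = 2
s_2 = 2
t_2 = 2.5
a_3 = 4.25
b_3 = 8
c_3 = 2.5
p_3 = 3.25
q_3 = 2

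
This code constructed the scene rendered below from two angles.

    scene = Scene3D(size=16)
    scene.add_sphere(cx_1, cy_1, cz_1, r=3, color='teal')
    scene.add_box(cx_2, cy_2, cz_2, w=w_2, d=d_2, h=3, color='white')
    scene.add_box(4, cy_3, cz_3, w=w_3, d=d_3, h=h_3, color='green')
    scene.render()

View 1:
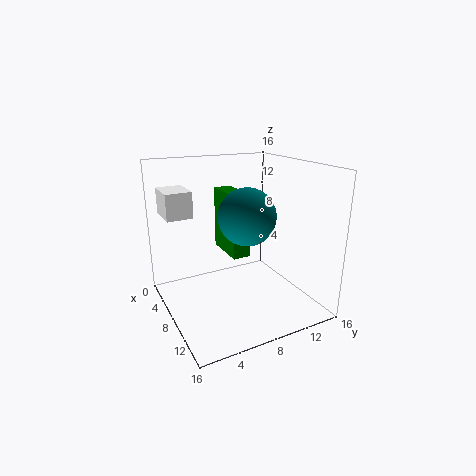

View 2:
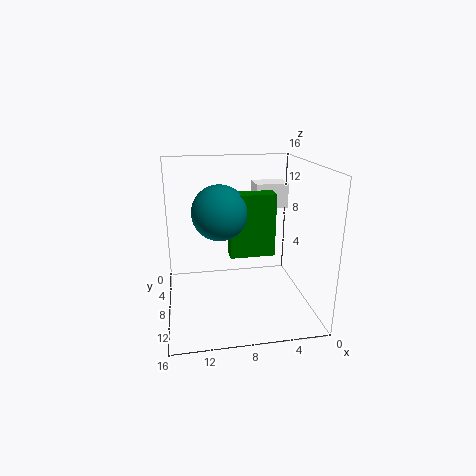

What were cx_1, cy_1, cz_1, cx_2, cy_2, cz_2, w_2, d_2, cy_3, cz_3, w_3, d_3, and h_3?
cx_1 = 10; cy_1 = 8; cz_1 = 11; cx_2 = 1; cy_2 = 1; cz_2 = 10; w_2 = 4; d_2 = 3; cy_3 = 7; cz_3 = 6; w_3 = 5; d_3 = 2; h_3 = 7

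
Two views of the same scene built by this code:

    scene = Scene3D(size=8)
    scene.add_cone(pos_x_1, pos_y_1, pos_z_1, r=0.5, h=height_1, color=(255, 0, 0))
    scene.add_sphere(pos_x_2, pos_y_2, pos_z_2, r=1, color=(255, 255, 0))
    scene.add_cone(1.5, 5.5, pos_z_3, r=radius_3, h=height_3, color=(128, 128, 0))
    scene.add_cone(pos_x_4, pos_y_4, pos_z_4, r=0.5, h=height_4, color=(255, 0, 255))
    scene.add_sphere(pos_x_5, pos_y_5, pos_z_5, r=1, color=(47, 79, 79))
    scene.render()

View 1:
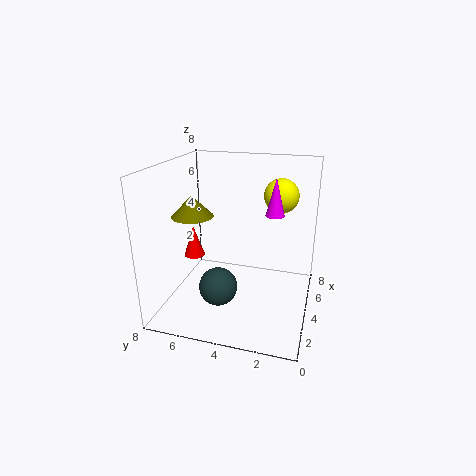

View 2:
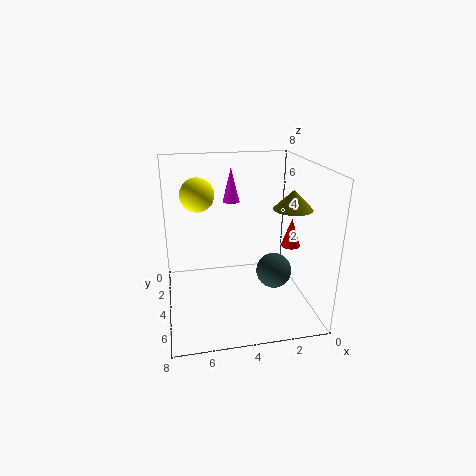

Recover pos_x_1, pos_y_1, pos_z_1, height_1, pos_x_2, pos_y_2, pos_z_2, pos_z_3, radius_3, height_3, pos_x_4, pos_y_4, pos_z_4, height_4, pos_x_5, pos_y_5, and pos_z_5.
pos_x_1 = 1.5, pos_y_1 = 5.5, pos_z_1 = 4, height_1 = 1.5, pos_x_2 = 6, pos_y_2 = 2, pos_z_2 = 6, pos_z_3 = 6, radius_3 = 1, height_3 = 1, pos_x_4 = 4, pos_y_4 = 2, pos_z_4 = 5.5, height_4 = 2, pos_x_5 = 2, pos_y_5 = 4.5, pos_z_5 = 2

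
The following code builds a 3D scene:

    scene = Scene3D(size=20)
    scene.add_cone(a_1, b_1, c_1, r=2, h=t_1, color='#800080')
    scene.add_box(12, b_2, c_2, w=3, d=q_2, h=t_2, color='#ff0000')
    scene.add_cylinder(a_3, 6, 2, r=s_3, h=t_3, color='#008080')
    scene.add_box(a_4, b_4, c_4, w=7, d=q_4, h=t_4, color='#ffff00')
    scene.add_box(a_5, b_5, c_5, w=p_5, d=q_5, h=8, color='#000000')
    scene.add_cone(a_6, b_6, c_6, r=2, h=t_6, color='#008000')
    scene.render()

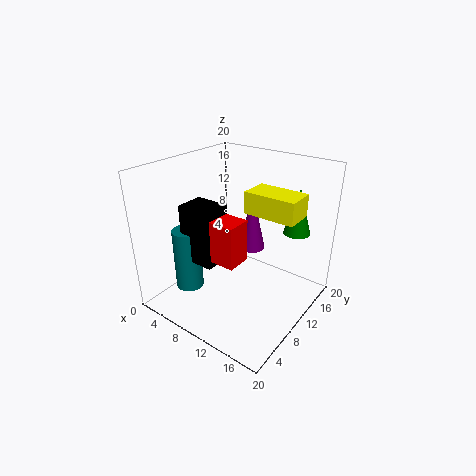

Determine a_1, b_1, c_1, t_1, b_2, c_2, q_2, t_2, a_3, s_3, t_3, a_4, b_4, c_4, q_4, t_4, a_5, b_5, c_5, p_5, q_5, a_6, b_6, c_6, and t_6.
a_1 = 9, b_1 = 15, c_1 = 6, t_1 = 9, b_2 = 2, c_2 = 11, q_2 = 3, t_2 = 5, a_3 = 4, s_3 = 2, t_3 = 9, a_4 = 11, b_4 = 10, c_4 = 14, q_4 = 4, t_4 = 3, a_5 = 4, b_5 = 5, c_5 = 7, p_5 = 5, q_5 = 4, a_6 = 15, b_6 = 18, c_6 = 9, t_6 = 7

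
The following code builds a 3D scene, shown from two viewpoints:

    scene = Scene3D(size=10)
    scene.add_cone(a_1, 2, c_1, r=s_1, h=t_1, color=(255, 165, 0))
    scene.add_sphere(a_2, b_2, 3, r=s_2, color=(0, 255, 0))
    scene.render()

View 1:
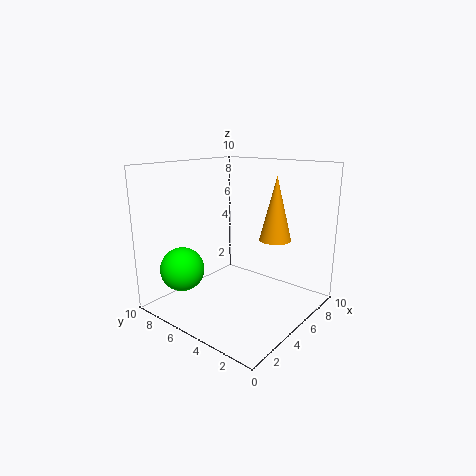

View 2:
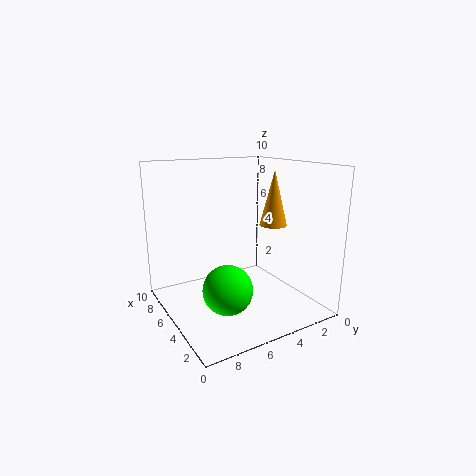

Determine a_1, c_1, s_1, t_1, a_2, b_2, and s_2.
a_1 = 5; c_1 = 5.5; s_1 = 1; t_1 = 4; a_2 = 2; b_2 = 7.5; s_2 = 1.5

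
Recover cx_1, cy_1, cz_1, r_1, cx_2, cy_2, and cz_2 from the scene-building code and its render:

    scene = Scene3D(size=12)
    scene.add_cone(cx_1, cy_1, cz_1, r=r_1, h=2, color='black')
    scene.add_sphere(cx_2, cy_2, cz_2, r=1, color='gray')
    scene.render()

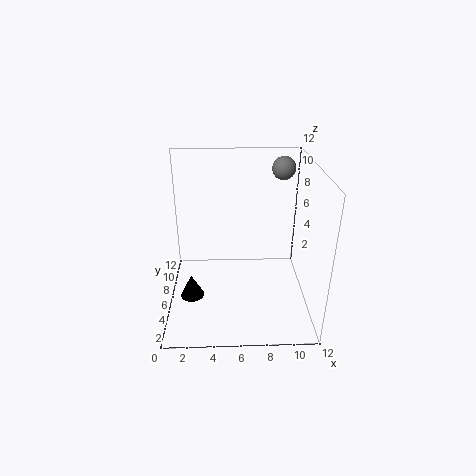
cx_1 = 2
cy_1 = 5
cz_1 = 1
r_1 = 1
cx_2 = 10
cy_2 = 9
cz_2 = 11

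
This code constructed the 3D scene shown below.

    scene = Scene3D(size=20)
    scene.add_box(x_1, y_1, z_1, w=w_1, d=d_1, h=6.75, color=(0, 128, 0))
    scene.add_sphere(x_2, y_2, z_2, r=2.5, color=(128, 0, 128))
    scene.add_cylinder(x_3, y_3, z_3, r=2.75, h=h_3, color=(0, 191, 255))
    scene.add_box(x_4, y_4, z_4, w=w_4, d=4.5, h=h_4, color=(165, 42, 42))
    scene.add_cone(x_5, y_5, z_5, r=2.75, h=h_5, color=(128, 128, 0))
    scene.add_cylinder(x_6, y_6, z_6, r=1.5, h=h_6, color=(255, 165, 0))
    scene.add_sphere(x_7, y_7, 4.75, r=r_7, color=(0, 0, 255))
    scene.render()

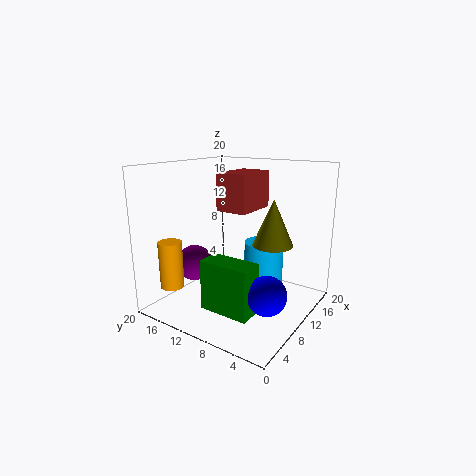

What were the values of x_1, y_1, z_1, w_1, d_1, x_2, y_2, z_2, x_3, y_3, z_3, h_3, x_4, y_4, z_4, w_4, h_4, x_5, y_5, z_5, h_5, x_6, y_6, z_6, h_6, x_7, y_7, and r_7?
x_1 = 3.5
y_1 = 4.75
z_1 = 1.75
w_1 = 3.25
d_1 = 6.75
x_2 = 6.75
y_2 = 15.25
z_2 = 6.25
x_3 = 12.5
y_3 = 7.25
z_3 = 0.5
h_3 = 8.75
x_4 = 9.5
y_4 = 8.75
z_4 = 13.5
w_4 = 6.75
h_4 = 5.25
x_5 = 11.25
y_5 = 5.25
z_5 = 9.5
h_5 = 6.25
x_6 = 1.5
y_6 = 14.5
z_6 = 5
h_6 = 6
x_7 = 6.25
y_7 = 3.25
r_7 = 2.5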